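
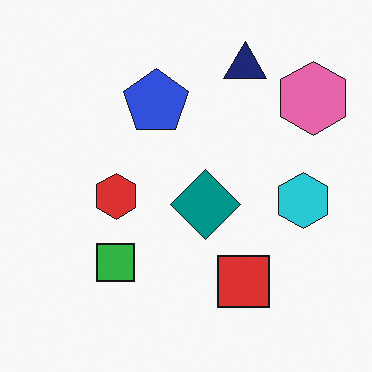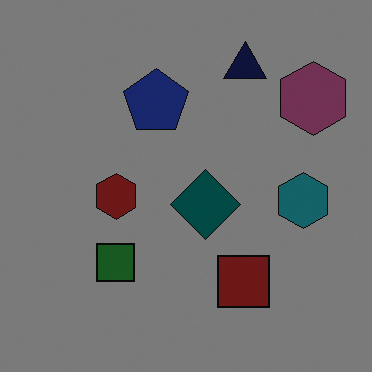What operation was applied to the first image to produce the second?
This is the original image darkened a lot.

Every pixel — background and shapes alike — is uniformly darkened.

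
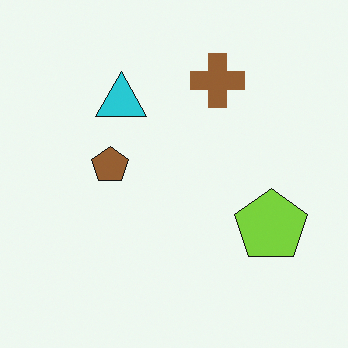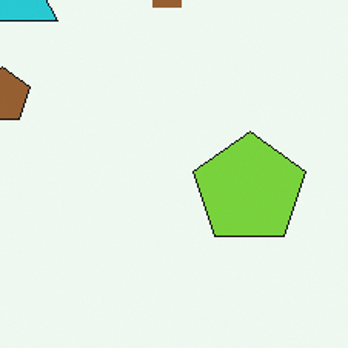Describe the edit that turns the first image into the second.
Cropped slightly and scaled back up.

The visible shapes are larger and the field of view is narrower; shapes near the original edges may be partly or wholly outside the frame — a crop-and-rescale.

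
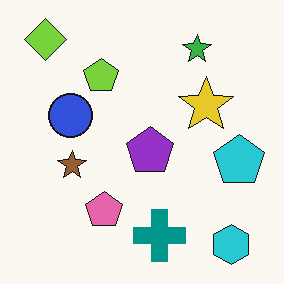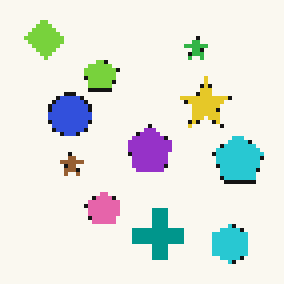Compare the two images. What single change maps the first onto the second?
Lightly pixelated (a mild mosaic effect).

Shapes are reduced to large square blocks; fine edges and outlines are lost — a downscale-then-upscale (mosaic) effect.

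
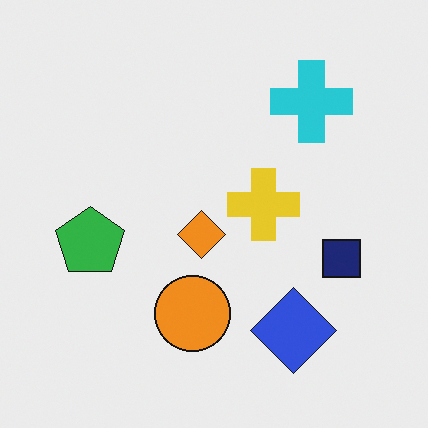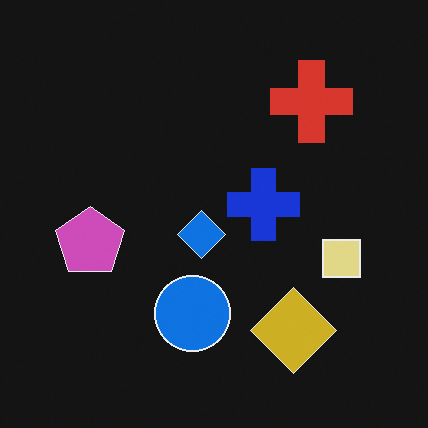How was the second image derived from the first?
The second image is the first color-inverted (negative).

The light background has become dark and every shape's color is its complement — a photographic negative.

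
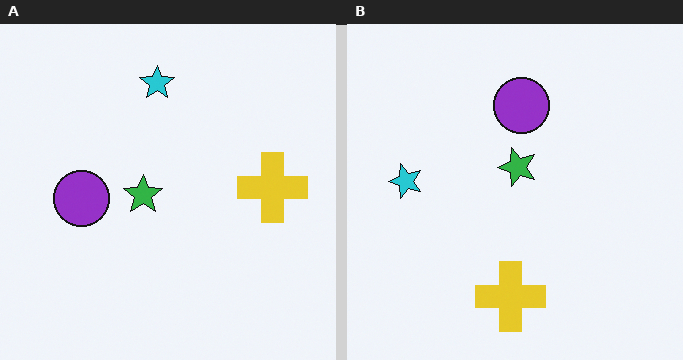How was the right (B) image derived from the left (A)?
Transposed (reflected across the top-left ↔ bottom-right diagonal).

Shapes have swapped their row and column positions — what was in the top-right is now in the bottom-left — a diagonal reflection.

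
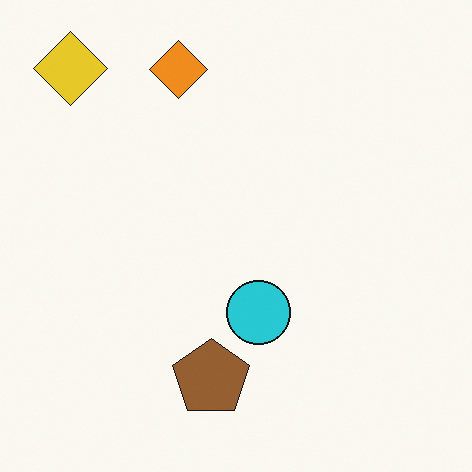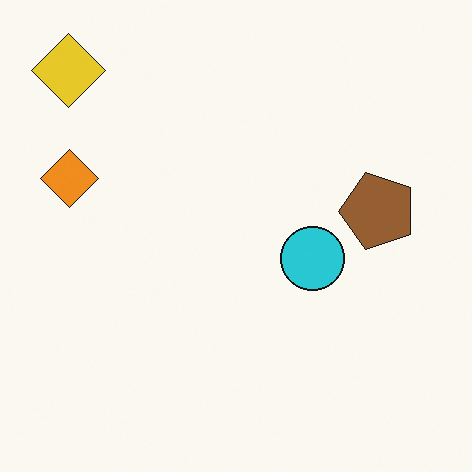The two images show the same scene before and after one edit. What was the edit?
The transformation is: transposed (reflected across the top-left ↔ bottom-right diagonal).

Shapes have swapped their row and column positions — what was in the top-right is now in the bottom-left — a diagonal reflection.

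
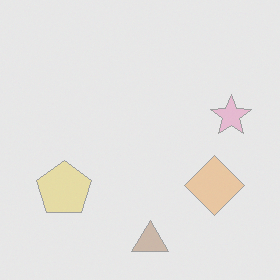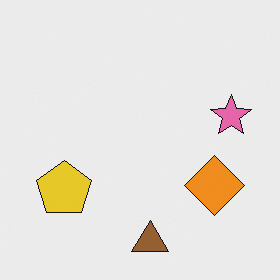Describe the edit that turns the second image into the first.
The first image is the second given much lower contrast.

Tones are pushed toward mid-grey across the whole image — a global contrast change.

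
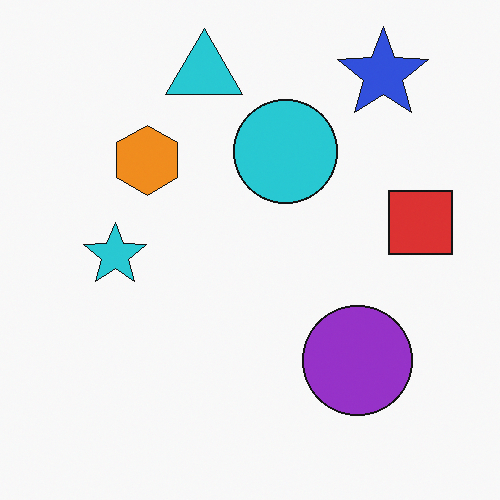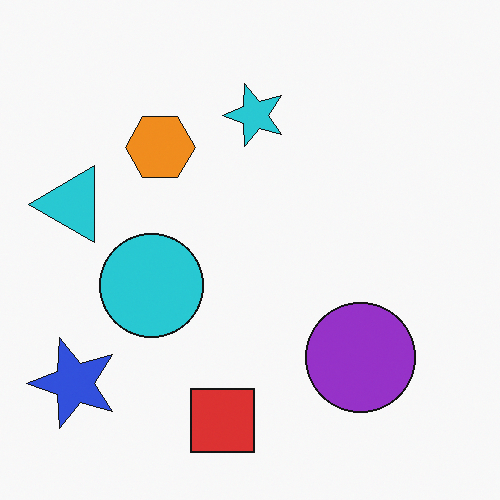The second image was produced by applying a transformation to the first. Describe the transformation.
The transformation is: transposed (reflected across the top-left ↔ bottom-right diagonal).

Shapes have swapped their row and column positions — what was in the top-right is now in the bottom-left — a diagonal reflection.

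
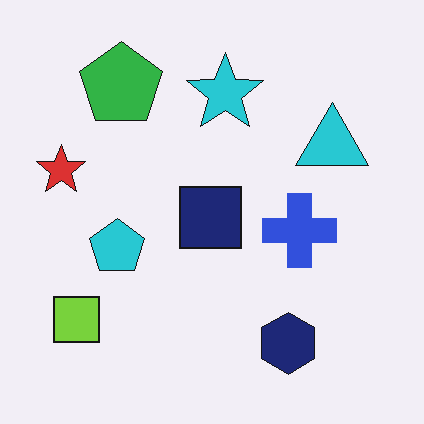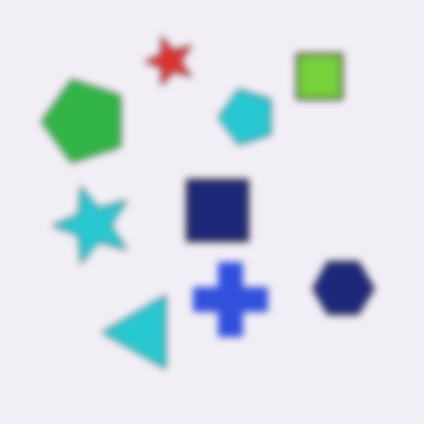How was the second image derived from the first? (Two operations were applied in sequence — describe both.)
The second image is the first moderately blurred, then transposed (reflected across the top-left ↔ bottom-right diagonal).

Shape edges and outlines are uniformly softened across the whole image. Shapes have swapped their row and column positions — what was in the top-right is now in the bottom-left — a diagonal reflection.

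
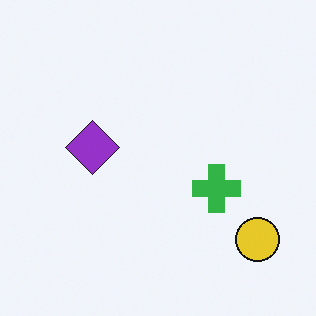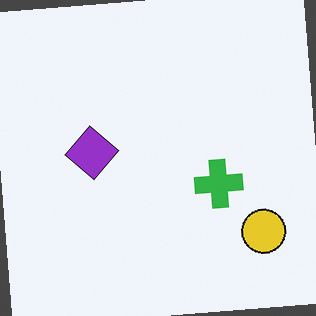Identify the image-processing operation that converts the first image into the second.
The second image is the first rotated counter-clockwise by a small amount.

Every shape is tilted by the same angle and the image corners show triangular fill wedges — a whole-image rotation by a non-right angle.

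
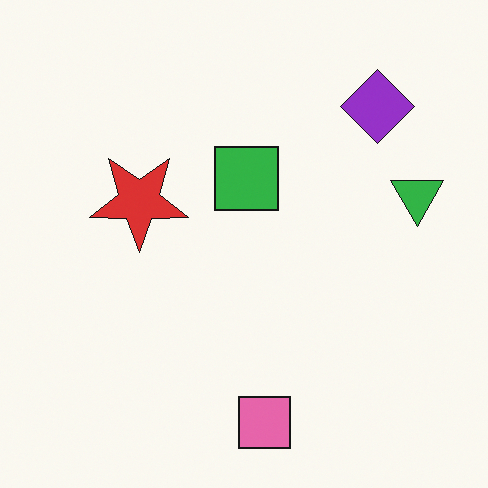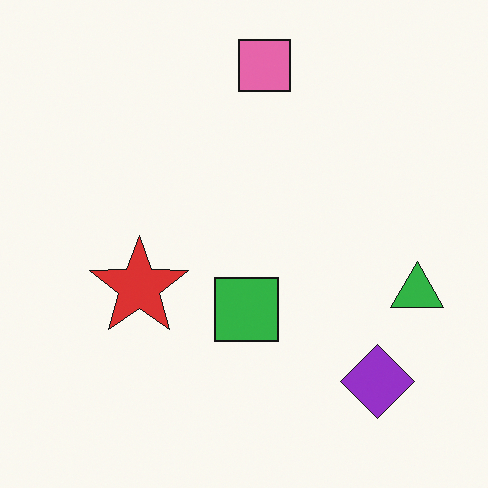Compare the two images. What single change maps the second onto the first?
The image was flipped vertically (top ↔ bottom).

The pink square is in the top of the second image and the bottom of the first — shapes on opposite sides of the horizontal midline have swapped in a mirror flip.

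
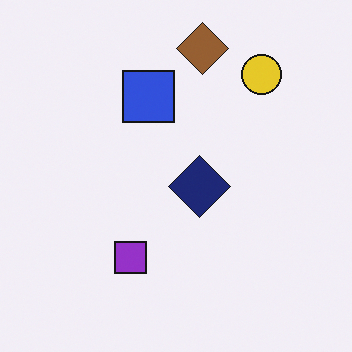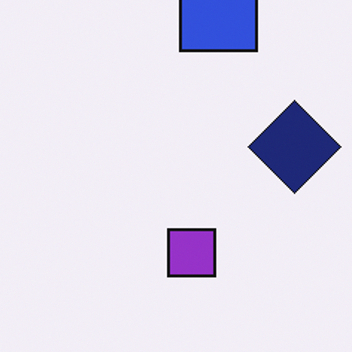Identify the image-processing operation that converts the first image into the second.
Cropped slightly and scaled back up.

The visible shapes are larger and the field of view is narrower; shapes near the original edges may be partly or wholly outside the frame — a crop-and-rescale.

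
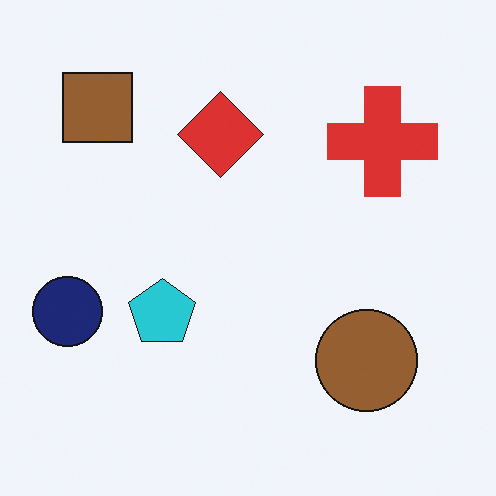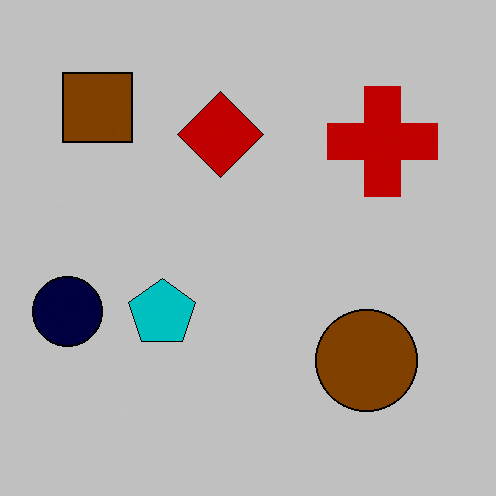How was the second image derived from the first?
Heavily posterized to just a handful of flat colors.

Each flat color has snapped to a coarser quantized level — most visibly, the near-white background has dropped to a flat grey.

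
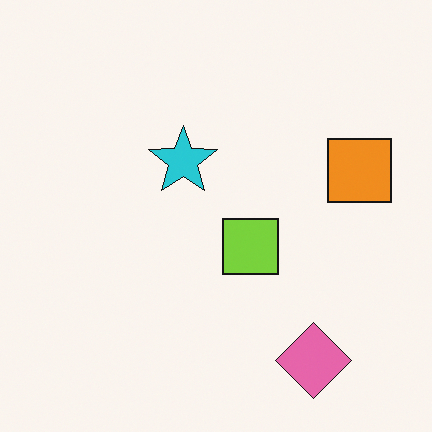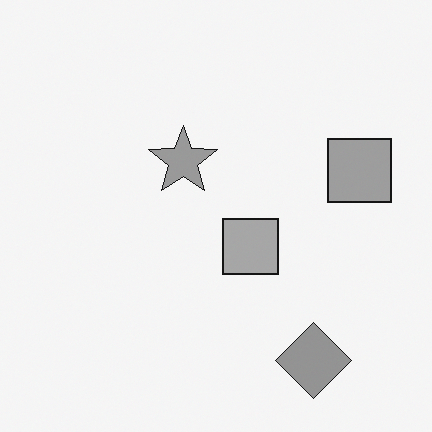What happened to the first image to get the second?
It was converted to grayscale.

All color is removed — every shape is now a shade of grey.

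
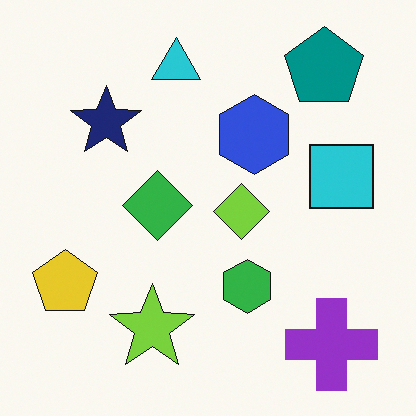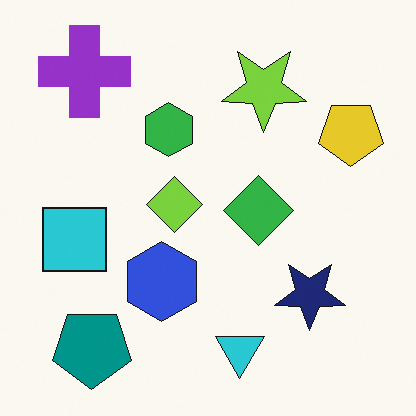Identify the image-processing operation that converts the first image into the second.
The transformation is: rotated 180°.

The purple cross sits in the bottom-right of the first image and the top-left of the second — consistent with a whole-image 180° rotation.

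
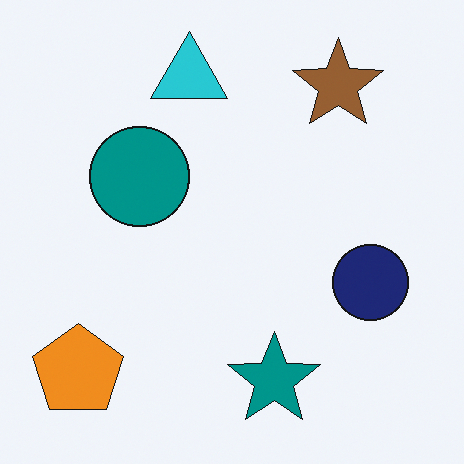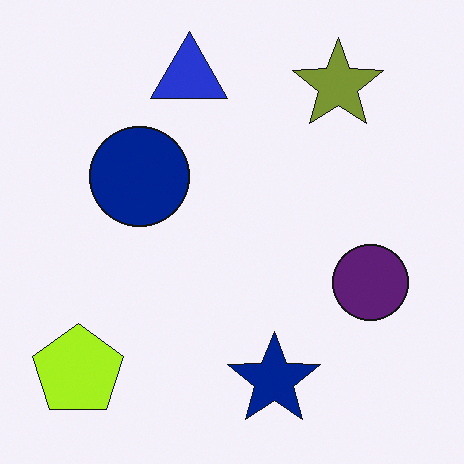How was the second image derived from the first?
The image was hue-shifted by a small amount.

Every shape's color has rotated by the same amount around the hue wheel — a uniform hue shift.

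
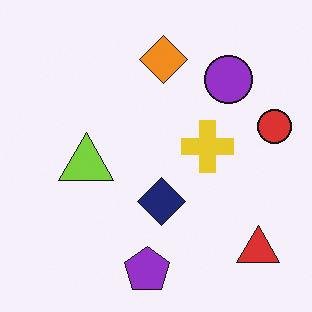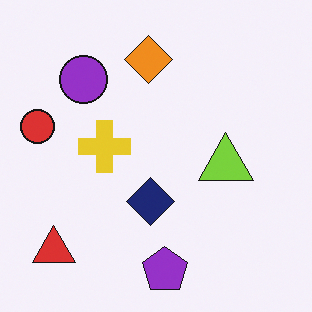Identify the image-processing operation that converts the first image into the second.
The second image is the first flipped horizontally (left ↔ right).

The red circle is in the right of the first image and the left of the second — shapes on opposite sides of the vertical midline have swapped in a mirror flip.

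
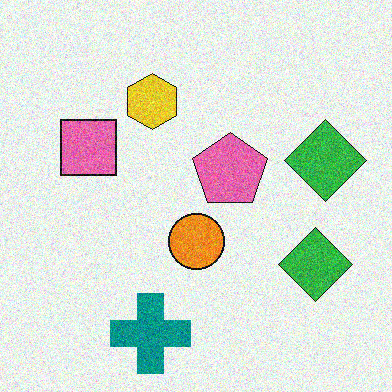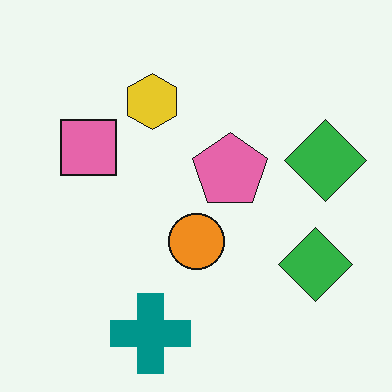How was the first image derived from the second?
It was degraded with visible gaussian noise.

Random speckle covers the whole image, including the flat background.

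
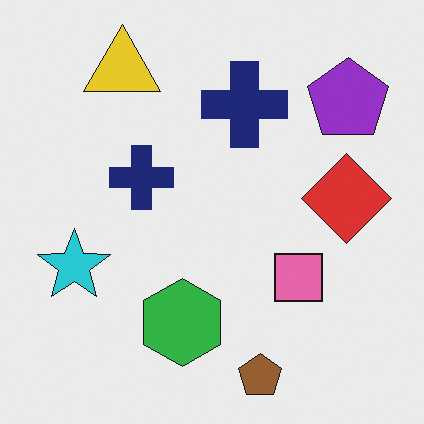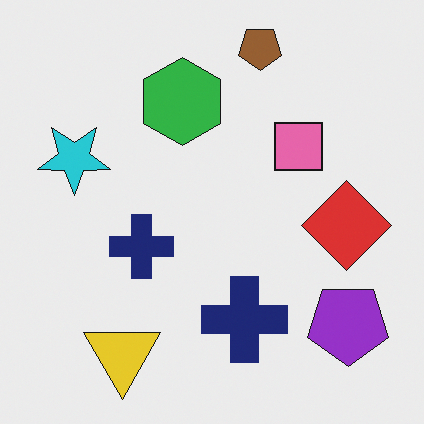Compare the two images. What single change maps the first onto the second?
The second image is the first flipped vertically (top ↔ bottom).

The brown pentagon is in the bottom of the first image and the top of the second — shapes on opposite sides of the horizontal midline have swapped in a mirror flip.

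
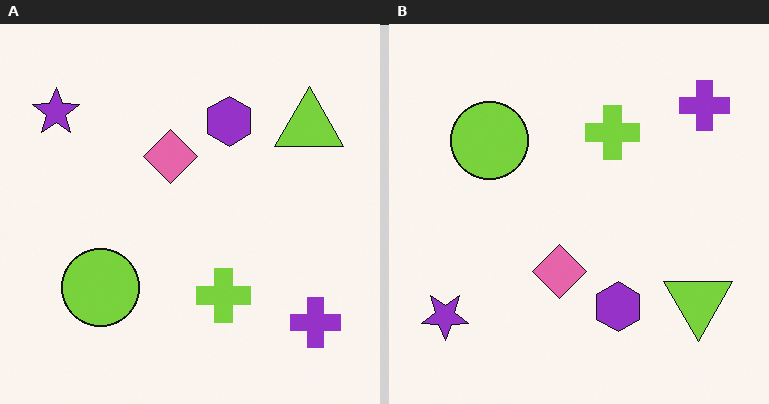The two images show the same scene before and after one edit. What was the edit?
The image was flipped vertically (top ↔ bottom).

The purple cross is in the bottom-right of the left (A) image and the top-right of the right (B) — shapes on opposite sides of the horizontal midline have swapped in a mirror flip.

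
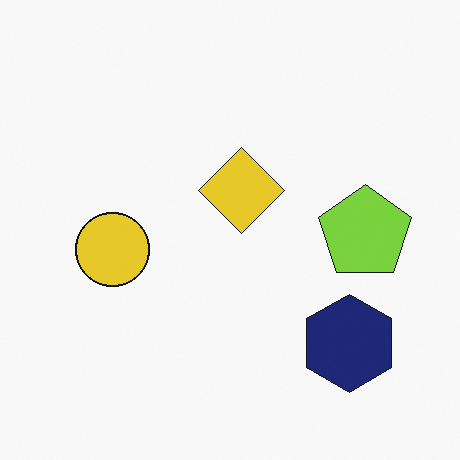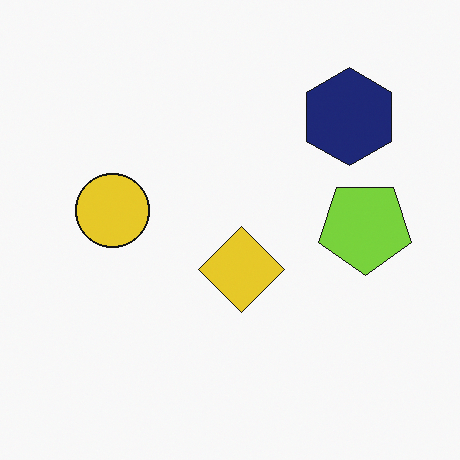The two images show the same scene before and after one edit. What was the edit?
This is the original image flipped vertically (top ↔ bottom).

The navy hexagon is in the bottom-right of the first image and the top-right of the second — shapes on opposite sides of the horizontal midline have swapped in a mirror flip.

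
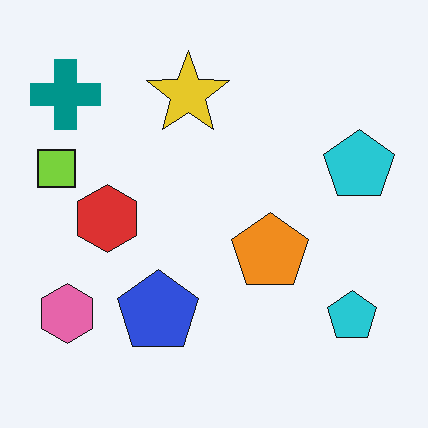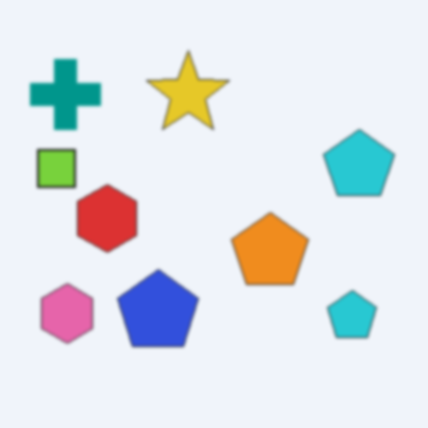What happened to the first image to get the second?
The image was lightly blurred.

Shape edges and outlines are uniformly softened across the whole image.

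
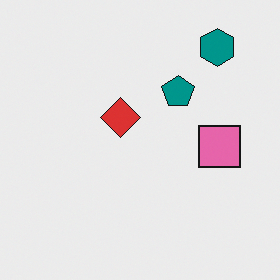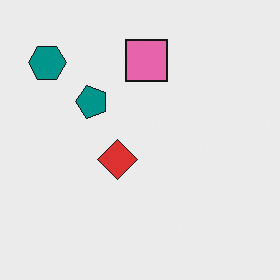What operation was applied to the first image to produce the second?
This is the original image rotated 90° counter-clockwise.

The teal hexagon sits in the top-right of the first image and the top-left of the second — consistent with a whole-image 90° counter-clockwise rotation.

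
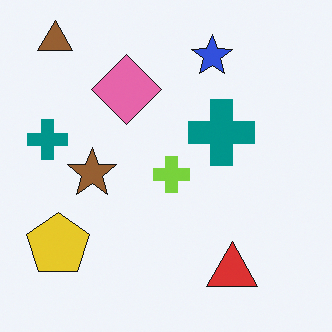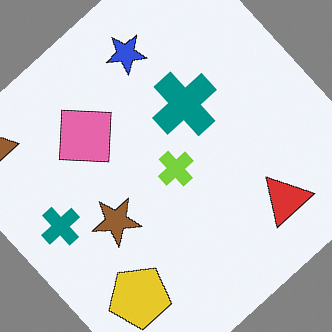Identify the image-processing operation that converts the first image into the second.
The image was rotated counter-clockwise by a large amount — several tens of degrees.

Every shape is tilted by the same angle and the image corners show triangular fill wedges — a whole-image rotation by a non-right angle.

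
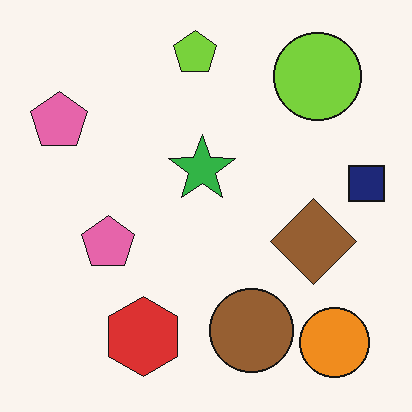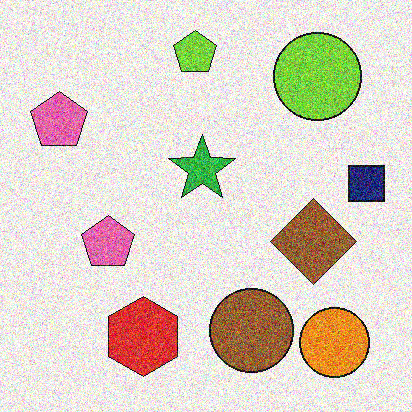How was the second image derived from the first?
The transformation is: degraded with a thick layer of grain.

Random speckle covers the whole image, including the flat background.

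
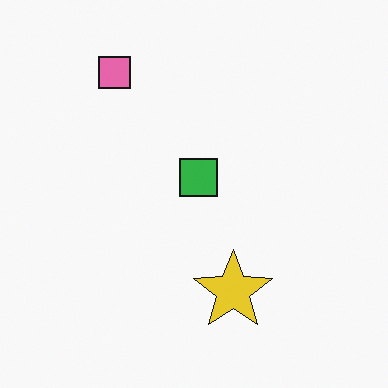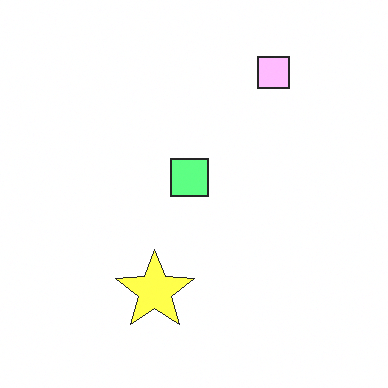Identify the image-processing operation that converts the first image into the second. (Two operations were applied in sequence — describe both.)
The image was flipped horizontally (left ↔ right), then noticeably brightened.

The pink square is in the top-left of the first image and the top-right of the second — shapes on opposite sides of the vertical midline have swapped in a mirror flip. Every pixel — background and shapes alike — is uniformly brightened.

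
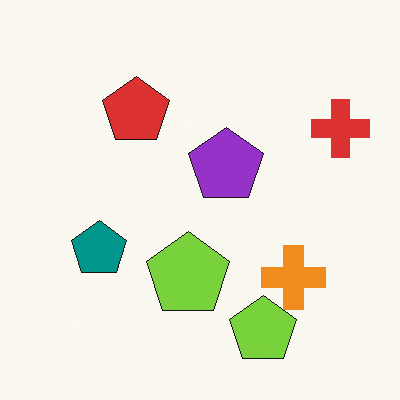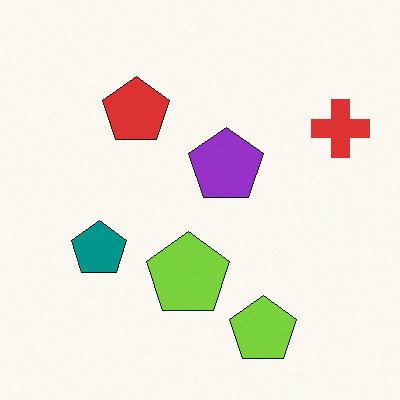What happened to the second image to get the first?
This is the original image overlaid with an additional orange cross.

An orange cross appears in the first image that is absent from the second.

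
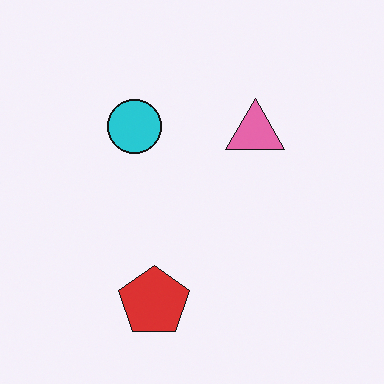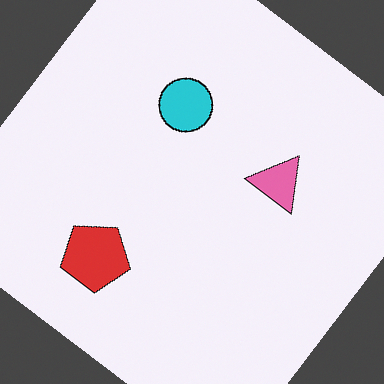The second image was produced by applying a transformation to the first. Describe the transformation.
The image was rotated clockwise by a large amount — several tens of degrees.

Every shape is tilted by the same angle and the image corners show triangular fill wedges — a whole-image rotation by a non-right angle.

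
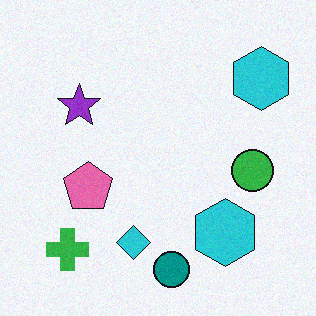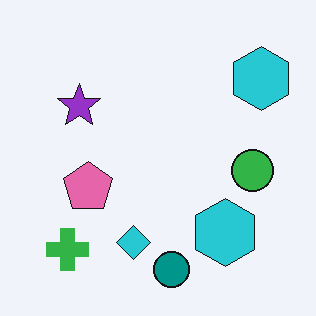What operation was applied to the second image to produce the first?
The first image is the second degraded with a light layer of grain.

Random speckle covers the whole image, including the flat background.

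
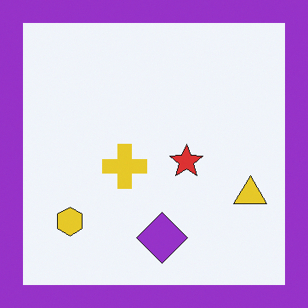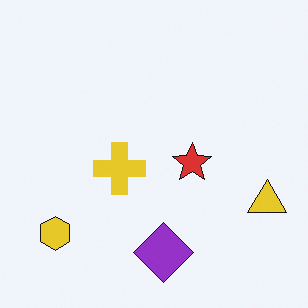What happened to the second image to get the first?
It was framed with a purple border.

A solid purple frame runs around the edge of the first image, with the content slightly shrunk inside it.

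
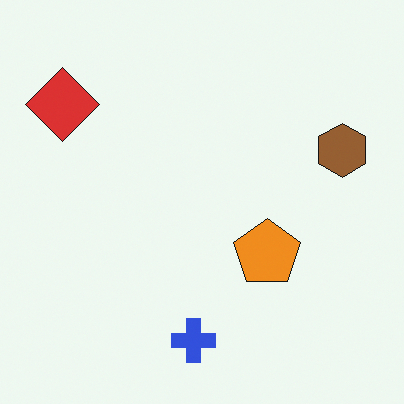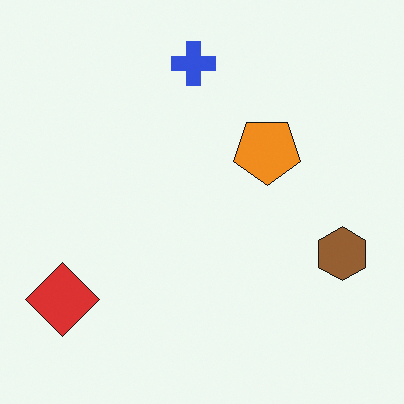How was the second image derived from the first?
The image was flipped vertically (top ↔ bottom).

The blue cross is in the bottom of the first image and the top of the second — shapes on opposite sides of the horizontal midline have swapped in a mirror flip.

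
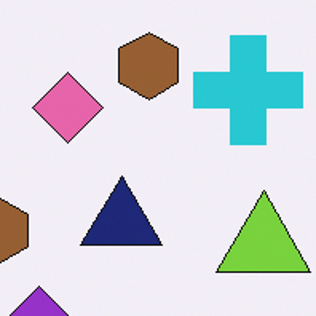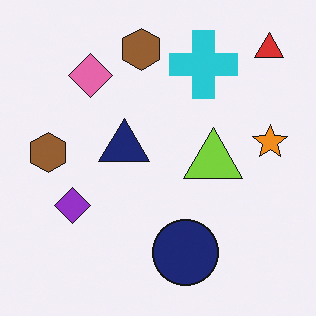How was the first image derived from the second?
The image was cropped to a modestly smaller region and rescaled.

The visible shapes are larger and the field of view is narrower; shapes near the original edges may be partly or wholly outside the frame — a crop-and-rescale.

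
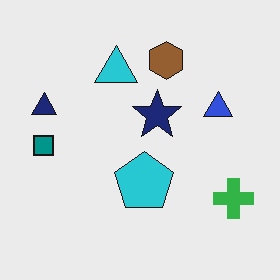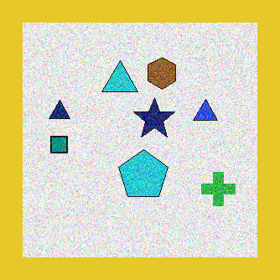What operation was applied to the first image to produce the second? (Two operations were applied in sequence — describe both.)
It was degraded with a thick layer of grain, then framed with a yellow border.

Random speckle covers the whole image, including the flat background. A solid yellow frame runs around the edge of the second image, with the content slightly shrunk inside it.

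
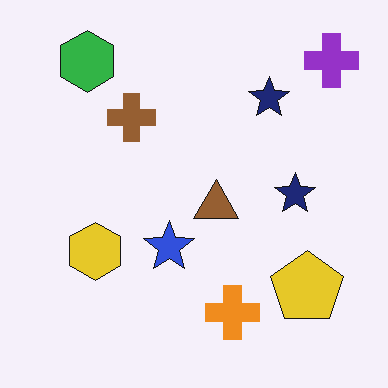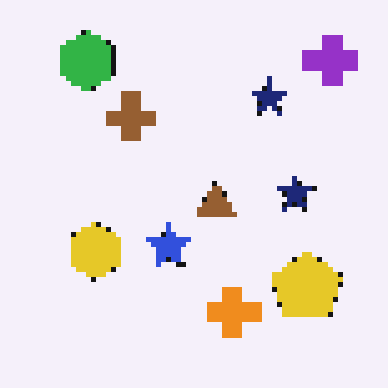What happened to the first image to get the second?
Mildly pixelated.

Shapes are reduced to large square blocks; fine edges and outlines are lost — a downscale-then-upscale (mosaic) effect.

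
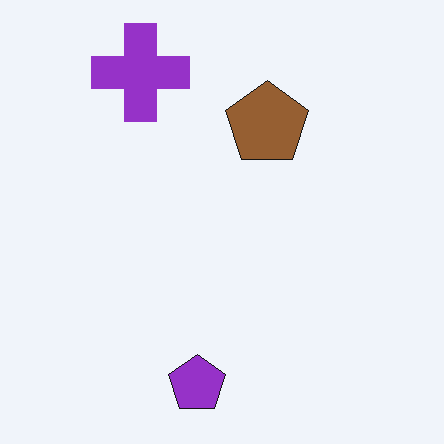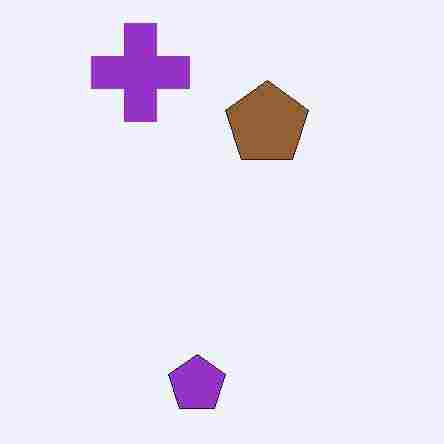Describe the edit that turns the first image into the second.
The transformation is: heavily JPEG-compressed with obvious blocking artifacts.

Blocky 8×8 compression artifacts appear around shape edges and the flat background shows ringing — characteristic JPEG degradation.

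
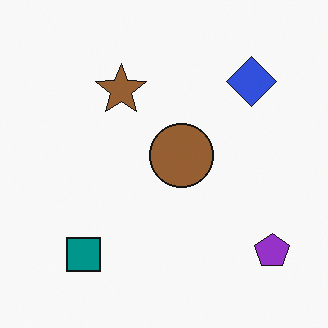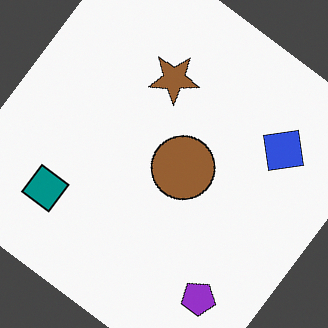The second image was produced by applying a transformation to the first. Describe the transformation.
Rotated clockwise by a large amount — several tens of degrees.

Every shape is tilted by the same angle and the image corners show triangular fill wedges — a whole-image rotation by a non-right angle.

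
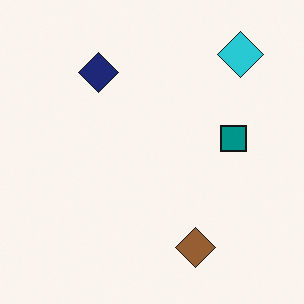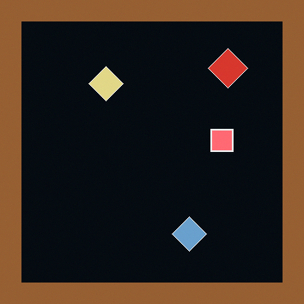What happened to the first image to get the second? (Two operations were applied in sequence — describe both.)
It was color-inverted (negative), then framed with a brown border.

The light background has become dark and every shape's color is its complement — a photographic negative. A solid brown frame runs around the edge of the second image, with the content slightly shrunk inside it.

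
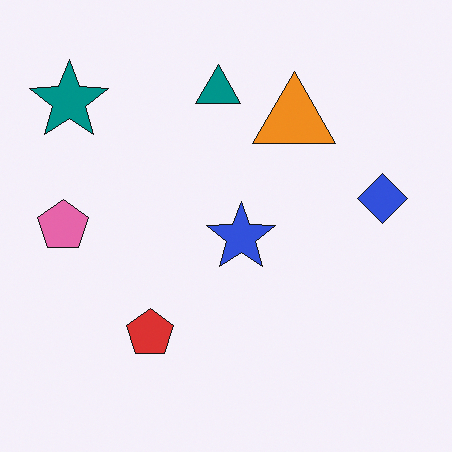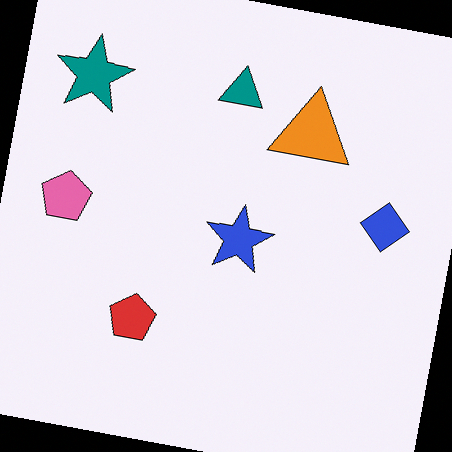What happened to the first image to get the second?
The image was rotated clockwise by a small amount.

Every shape is tilted by the same angle and the image corners show triangular fill wedges — a whole-image rotation by a non-right angle.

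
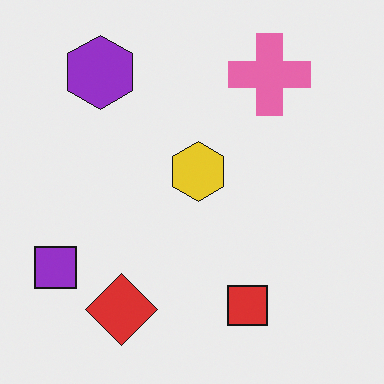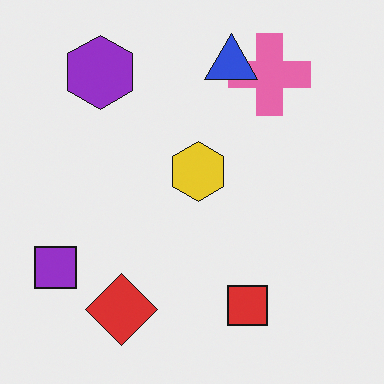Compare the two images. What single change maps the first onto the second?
The image was overlaid with an additional blue triangle.

A blue triangle appears in the second image that is absent from the first.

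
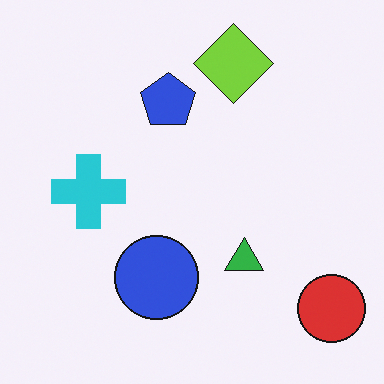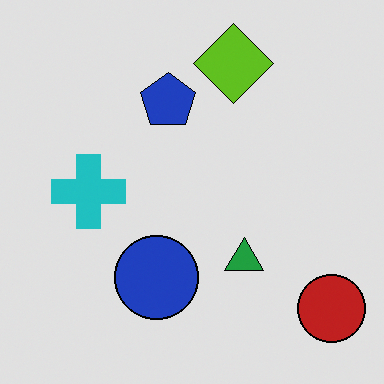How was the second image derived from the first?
Moderately posterized.

Each flat color has snapped to a coarser quantized level — most visibly, the near-white background has dropped to a flat grey.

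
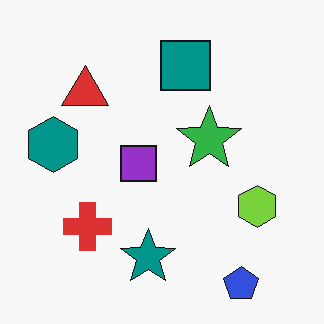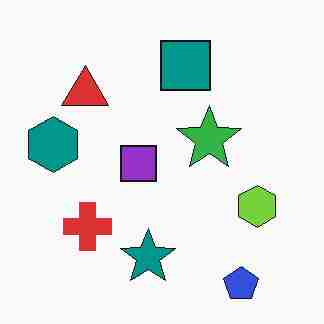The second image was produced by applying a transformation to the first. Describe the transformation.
The image was heavily JPEG-compressed with obvious blocking artifacts.

Blocky 8×8 compression artifacts appear around shape edges and the flat background shows ringing — characteristic JPEG degradation.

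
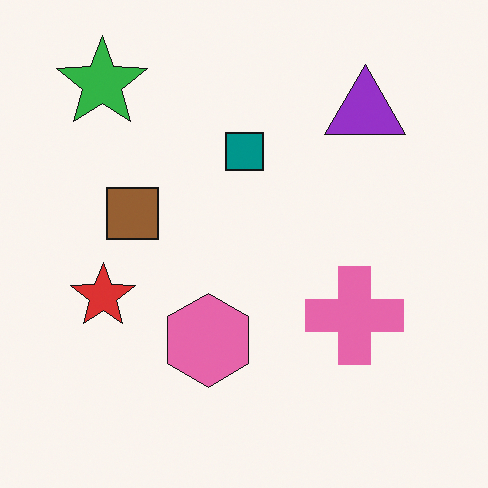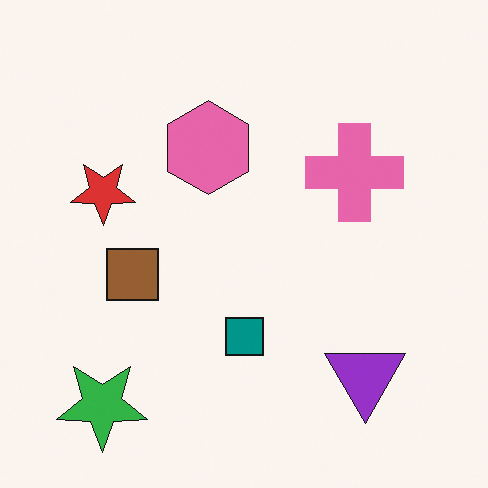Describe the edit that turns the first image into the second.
The image was flipped vertically (top ↔ bottom).

The green star is in the top-left of the first image and the bottom-left of the second — shapes on opposite sides of the horizontal midline have swapped in a mirror flip.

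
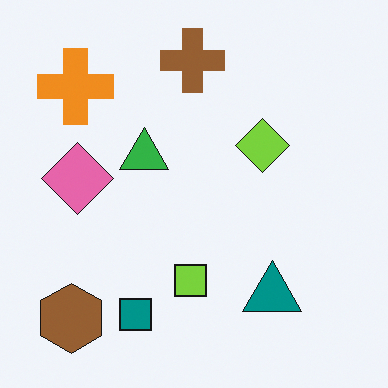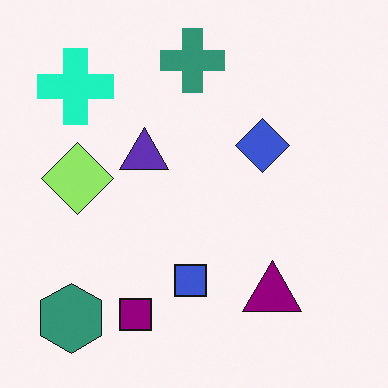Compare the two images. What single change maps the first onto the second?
Hue-shifted by a moderate amount.

Every shape's color has rotated by the same amount around the hue wheel — a uniform hue shift.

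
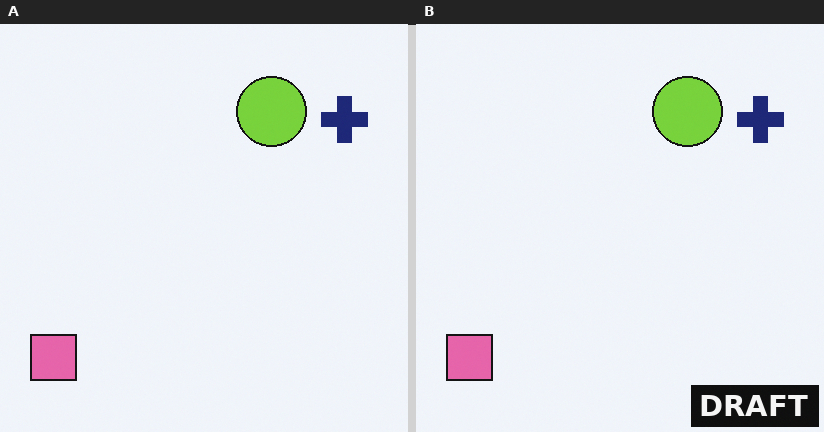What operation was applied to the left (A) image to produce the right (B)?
Watermarked with the text "DRAFT" in the lower-right corner.

A dark label reading "DRAFT" appears in the lower-right corner.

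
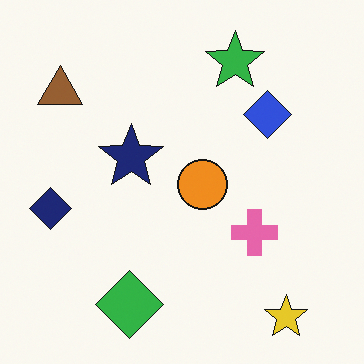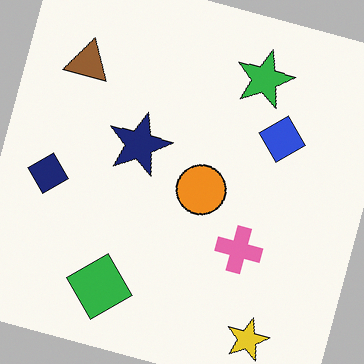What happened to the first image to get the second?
Rotated clockwise by a clearly visible amount.

Every shape is tilted by the same angle and the image corners show triangular fill wedges — a whole-image rotation by a non-right angle.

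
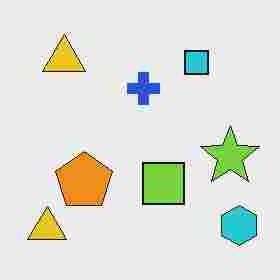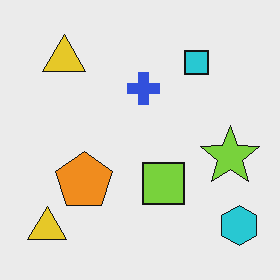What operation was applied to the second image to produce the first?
The first image is the second heavily JPEG-compressed with obvious blocking artifacts.

Blocky 8×8 compression artifacts appear around shape edges and the flat background shows ringing — characteristic JPEG degradation.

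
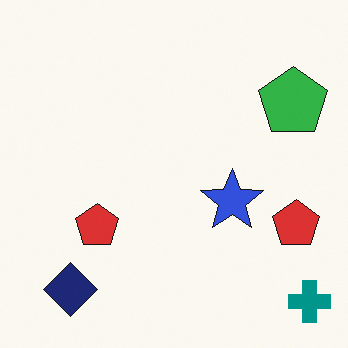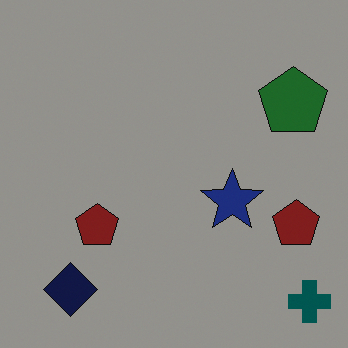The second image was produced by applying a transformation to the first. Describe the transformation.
The image was substantially darkened.

Every pixel — background and shapes alike — is uniformly darkened.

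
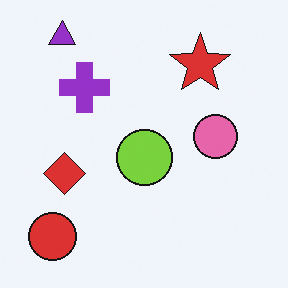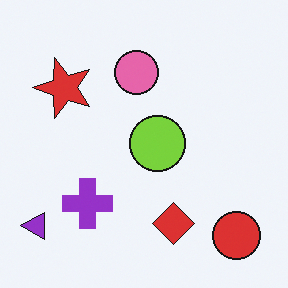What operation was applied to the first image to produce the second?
The transformation is: rotated 90° counter-clockwise.

The purple triangle sits in the top-left of the first image and the bottom-left of the second — consistent with a whole-image 90° counter-clockwise rotation.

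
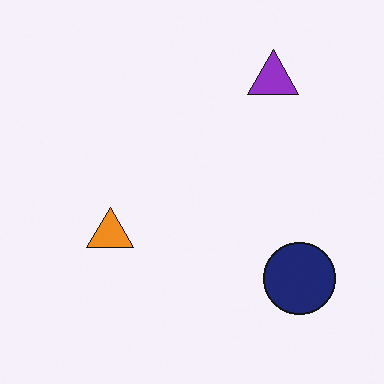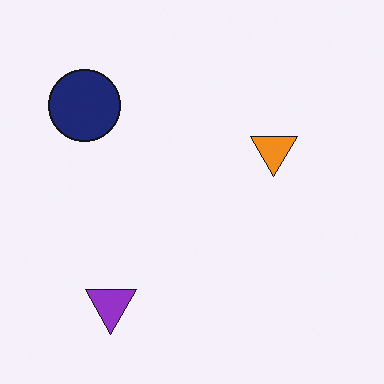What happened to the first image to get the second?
The second image is the first rotated 180°.

The purple triangle sits in the top-right of the first image and the bottom-left of the second — consistent with a whole-image 180° rotation.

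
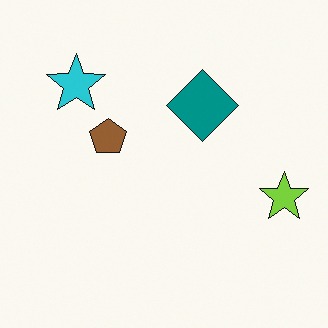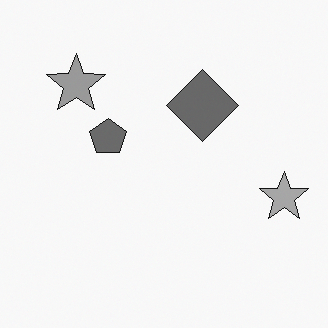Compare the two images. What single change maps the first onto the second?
It was converted to grayscale.

All color is removed — every shape is now a shade of grey.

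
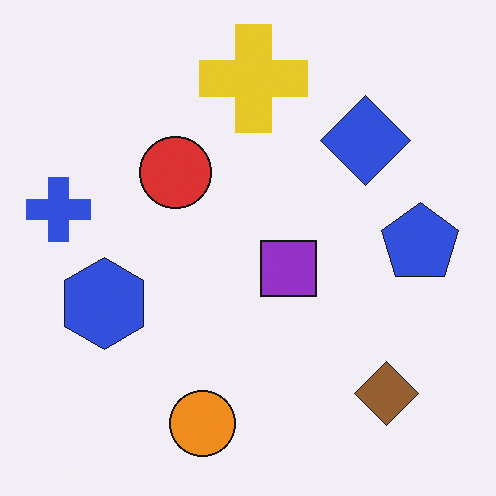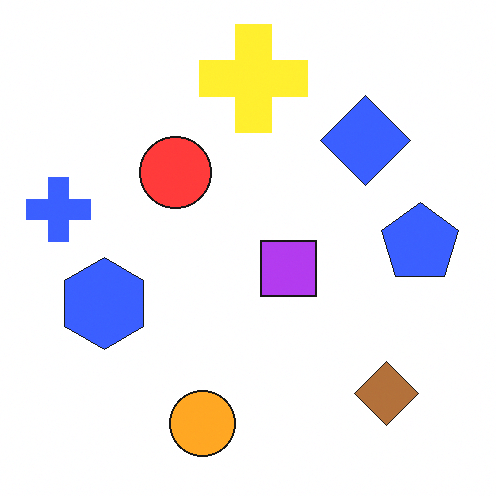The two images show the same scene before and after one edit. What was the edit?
The image was brightened a little.

Every pixel — background and shapes alike — is uniformly brightened.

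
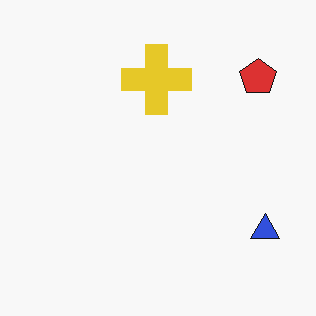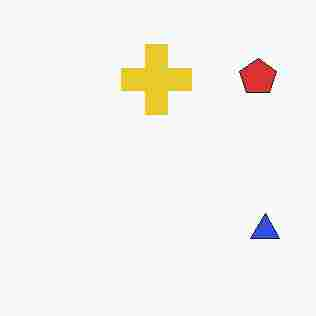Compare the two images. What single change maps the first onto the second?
The transformation is: heavily JPEG-compressed with obvious blocking artifacts.

Blocky 8×8 compression artifacts appear around shape edges and the flat background shows ringing — characteristic JPEG degradation.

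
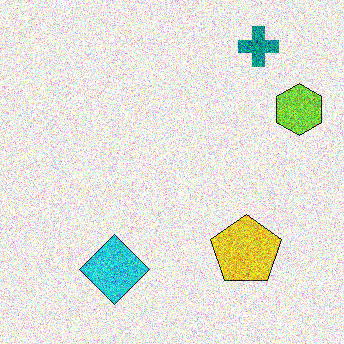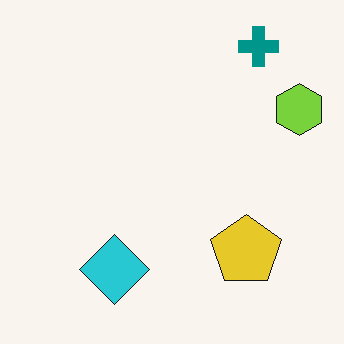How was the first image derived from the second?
The first image is the second degraded with heavy additive noise.

Random speckle covers the whole image, including the flat background.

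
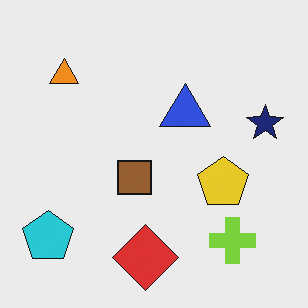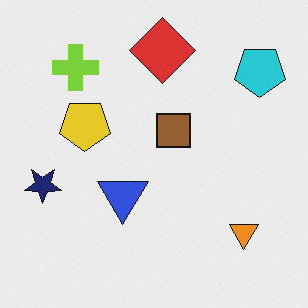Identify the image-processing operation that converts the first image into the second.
It was rotated 180°.

The cyan pentagon sits in the bottom-left of the first image and the top-right of the second — consistent with a whole-image 180° rotation.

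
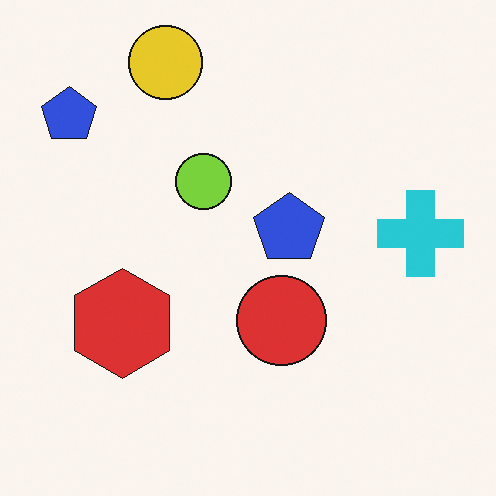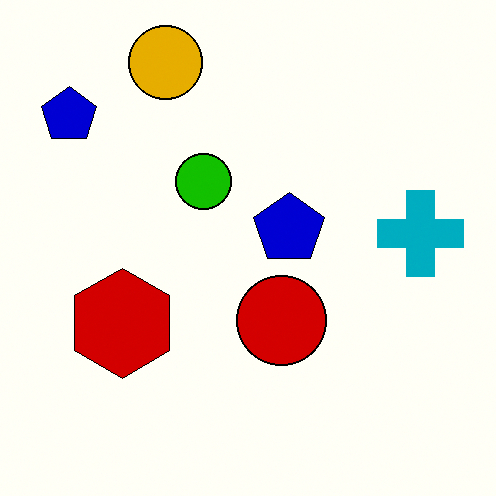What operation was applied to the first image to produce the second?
It was boosted in contrast.

Tones are pushed away from mid-grey across the whole image — a global contrast change.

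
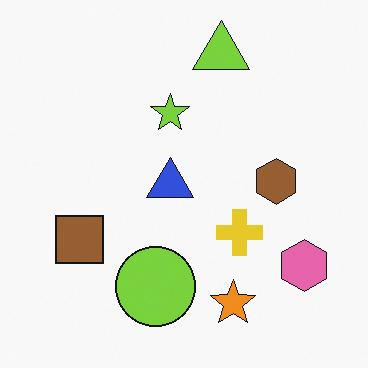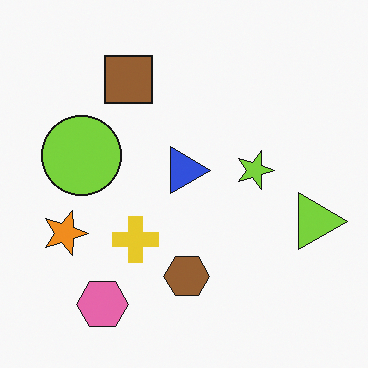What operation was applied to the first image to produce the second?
This is the original image rotated 90° clockwise.

The pink hexagon sits in the bottom-right of the first image and the bottom-left of the second — consistent with a whole-image 90° clockwise rotation.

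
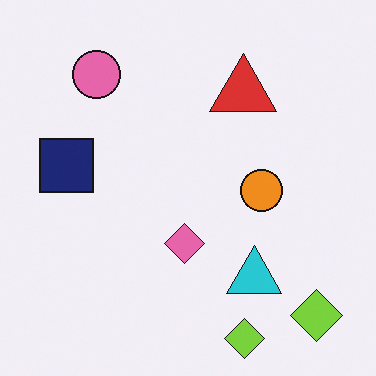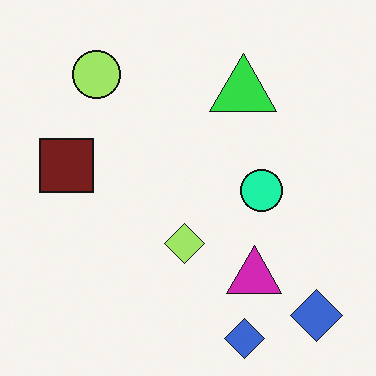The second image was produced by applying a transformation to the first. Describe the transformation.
The image was hue-shifted noticeably.

Every shape's color has rotated by the same amount around the hue wheel — a uniform hue shift.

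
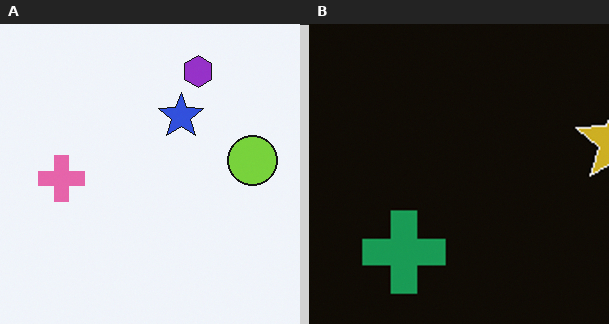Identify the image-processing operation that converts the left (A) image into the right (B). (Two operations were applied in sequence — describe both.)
The right (B) image is the left (A) cropped tightly and scaled back up, then color-inverted (negative).

The visible shapes are larger and the field of view is narrower; shapes near the original edges may be partly or wholly outside the frame — a crop-and-rescale. The light background has become dark and every shape's color is its complement — a photographic negative.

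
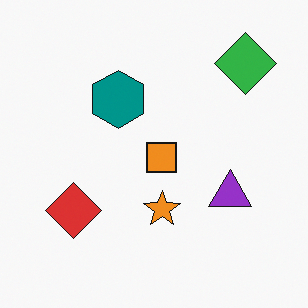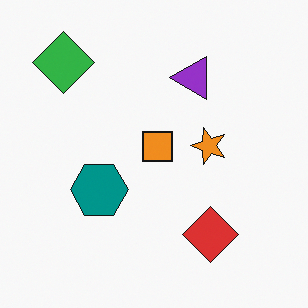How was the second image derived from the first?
The transformation is: rotated 90° counter-clockwise.

The green diamond sits in the top-right of the first image and the top-left of the second — consistent with a whole-image 90° counter-clockwise rotation.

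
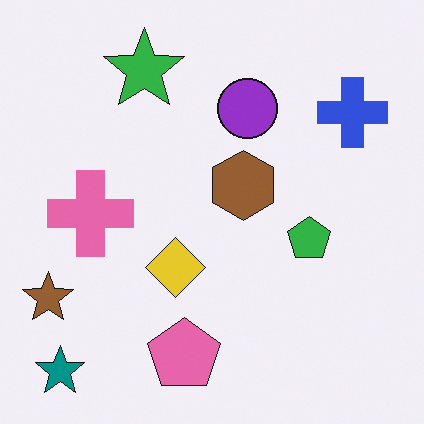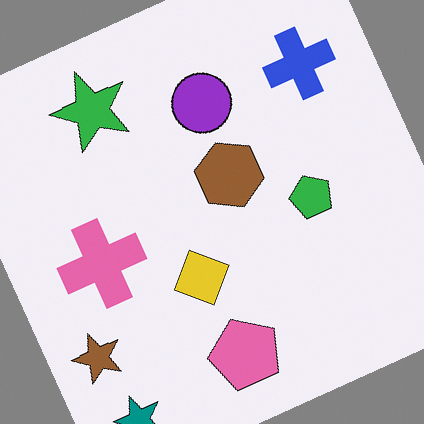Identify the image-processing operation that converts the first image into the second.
Rotated counter-clockwise by a moderate amount.

Every shape is tilted by the same angle and the image corners show triangular fill wedges — a whole-image rotation by a non-right angle.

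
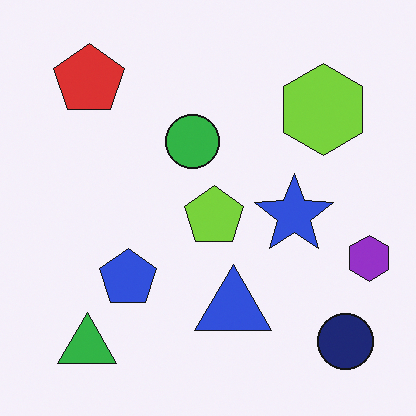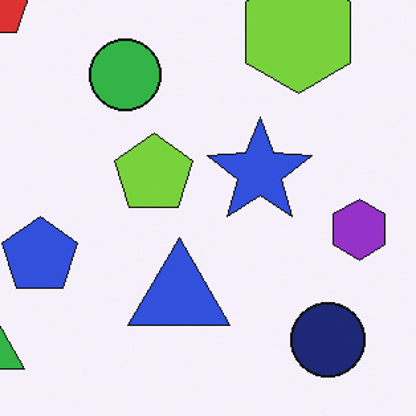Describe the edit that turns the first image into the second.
The image was cropped slightly and scaled back up.

The visible shapes are larger and the field of view is narrower; shapes near the original edges may be partly or wholly outside the frame — a crop-and-rescale.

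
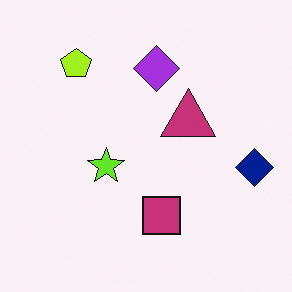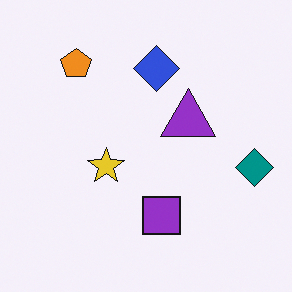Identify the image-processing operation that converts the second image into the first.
Hue-shifted by a small amount.

Every shape's color has rotated by the same amount around the hue wheel — a uniform hue shift.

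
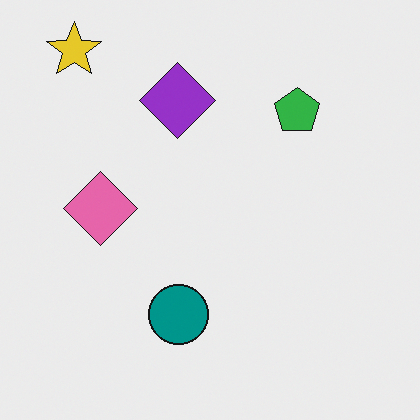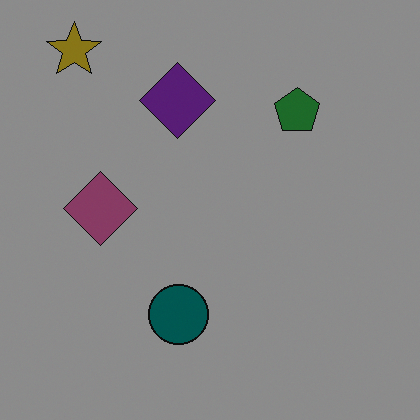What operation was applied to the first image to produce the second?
This is the original image substantially darkened.

Every pixel — background and shapes alike — is uniformly darkened.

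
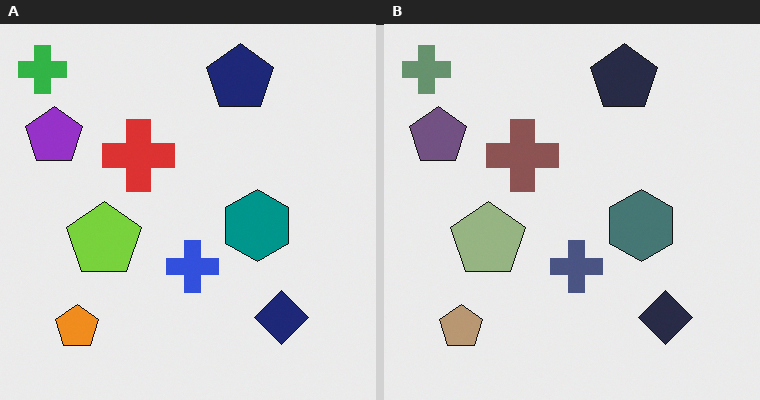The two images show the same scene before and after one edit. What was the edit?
This is the original image made much more muted (saturation change).

All colors are more muted and greyish — a global saturation change.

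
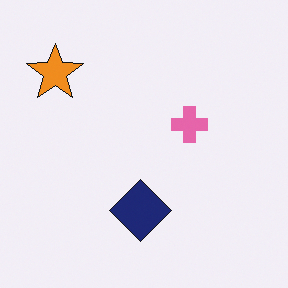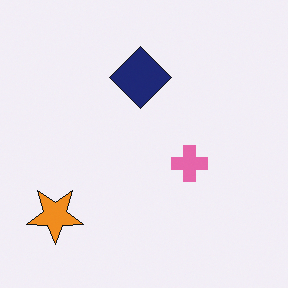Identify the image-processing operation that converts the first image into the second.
The transformation is: flipped vertically (top ↔ bottom).

The orange star is in the top-left of the first image and the bottom-left of the second — shapes on opposite sides of the horizontal midline have swapped in a mirror flip.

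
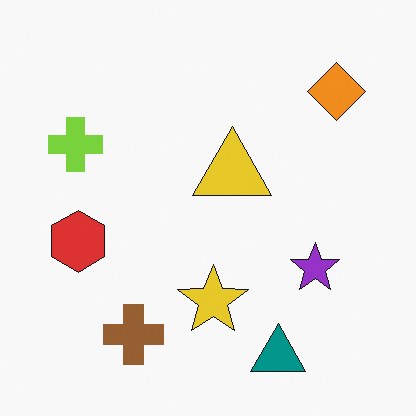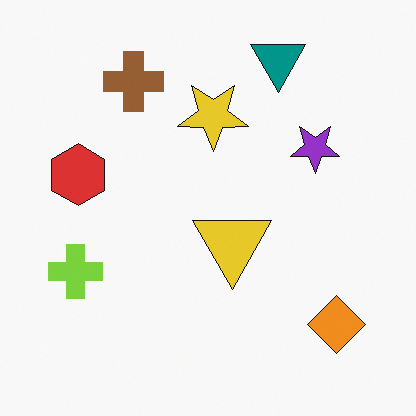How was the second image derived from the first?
The transformation is: flipped vertically (top ↔ bottom).

The teal triangle is in the bottom-right of the first image and the top-right of the second — shapes on opposite sides of the horizontal midline have swapped in a mirror flip.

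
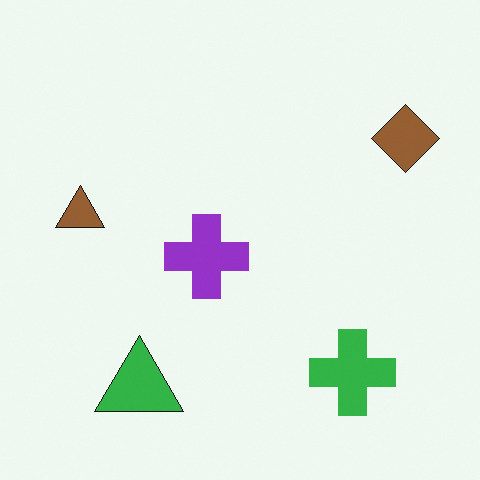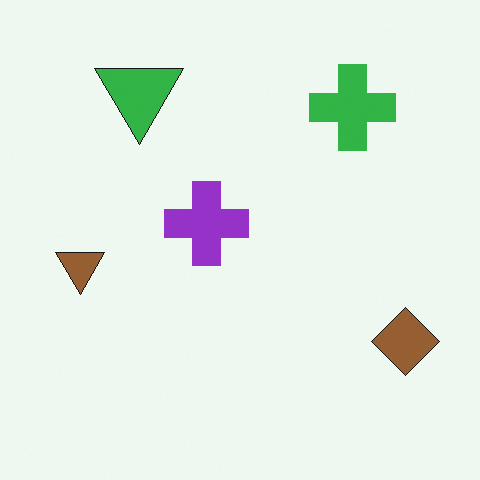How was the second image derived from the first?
The transformation is: flipped vertically (top ↔ bottom).

The green triangle is in the bottom-left of the first image and the top-left of the second — shapes on opposite sides of the horizontal midline have swapped in a mirror flip.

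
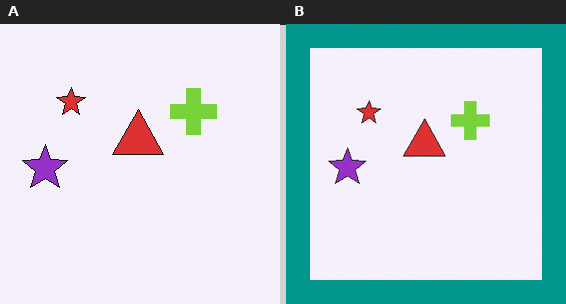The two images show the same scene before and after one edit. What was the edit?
Framed with a teal border.

A solid teal frame runs around the edge of the right (B) image, with the content slightly shrunk inside it.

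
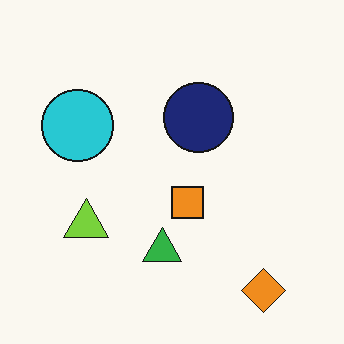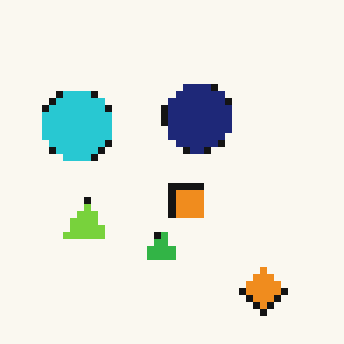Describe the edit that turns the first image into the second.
It was moderately pixelated.

Shapes are reduced to large square blocks; fine edges and outlines are lost — a downscale-then-upscale (mosaic) effect.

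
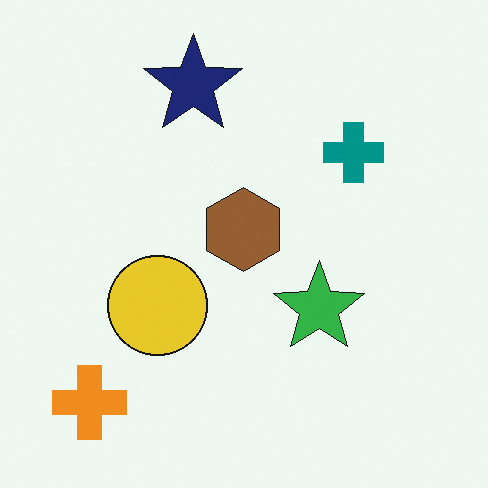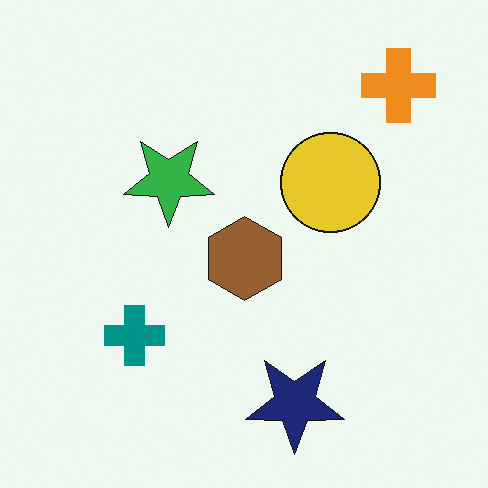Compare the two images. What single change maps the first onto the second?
It was rotated 180°.

The orange cross sits in the bottom-left of the first image and the top-right of the second — consistent with a whole-image 180° rotation.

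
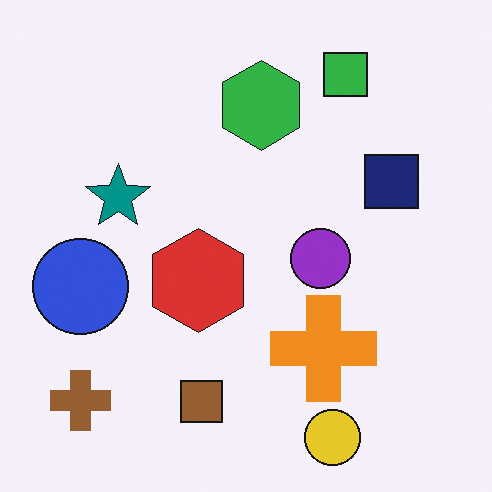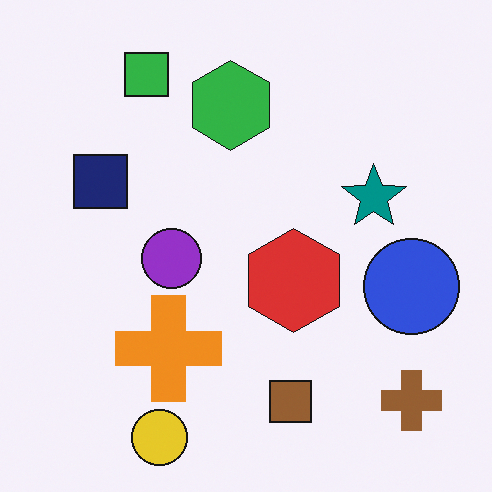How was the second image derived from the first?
The second image is the first flipped horizontally (left ↔ right).

The brown cross is in the bottom-left of the first image and the bottom-right of the second — shapes on opposite sides of the vertical midline have swapped in a mirror flip.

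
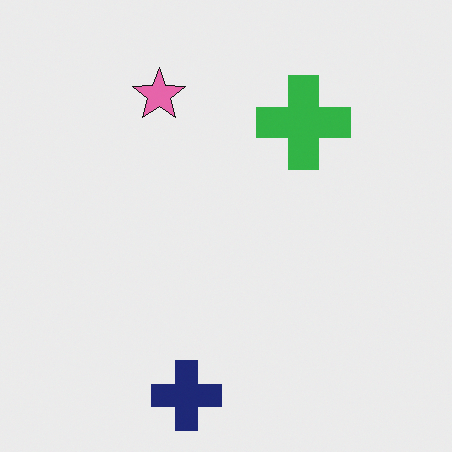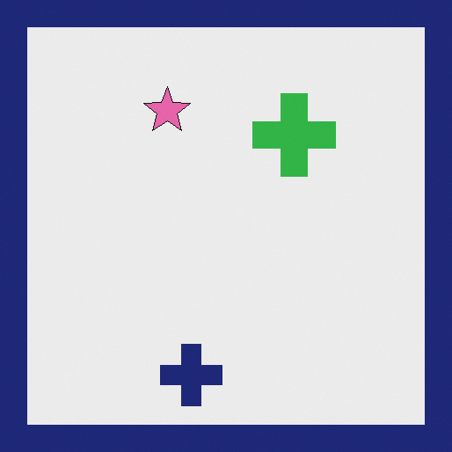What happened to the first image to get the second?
This is the original image framed with a navy border.

A solid navy frame runs around the edge of the second image, with the content slightly shrunk inside it.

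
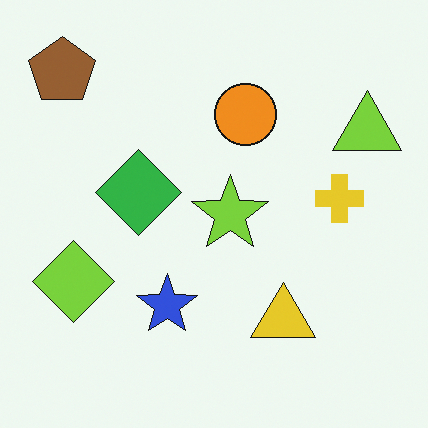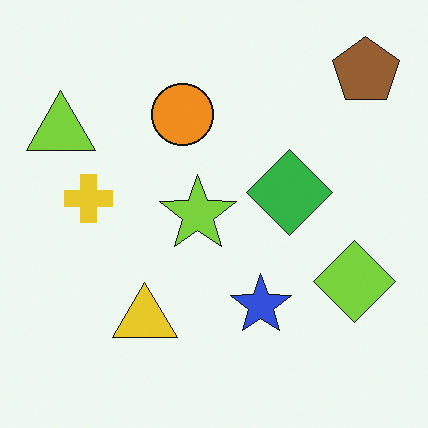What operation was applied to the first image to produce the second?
This is the original image flipped horizontally (left ↔ right).

The lime triangle is in the top-right of the first image and the top-left of the second — shapes on opposite sides of the vertical midline have swapped in a mirror flip.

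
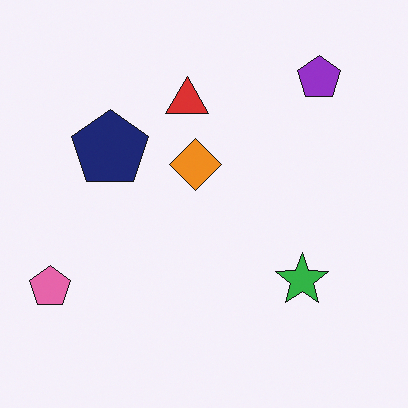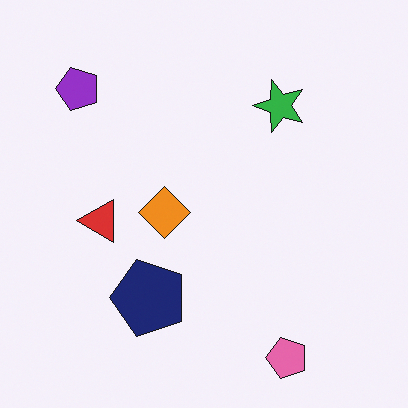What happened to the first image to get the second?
Rotated 90° counter-clockwise.

The pink pentagon sits in the bottom-left of the first image and the bottom-right of the second — consistent with a whole-image 90° counter-clockwise rotation.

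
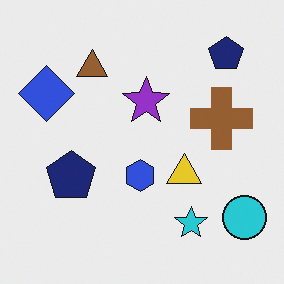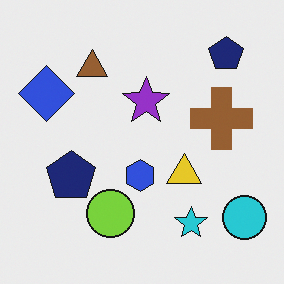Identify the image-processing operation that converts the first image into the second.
The image was overlaid with an additional lime circle.

A lime circle appears in the second image that is absent from the first.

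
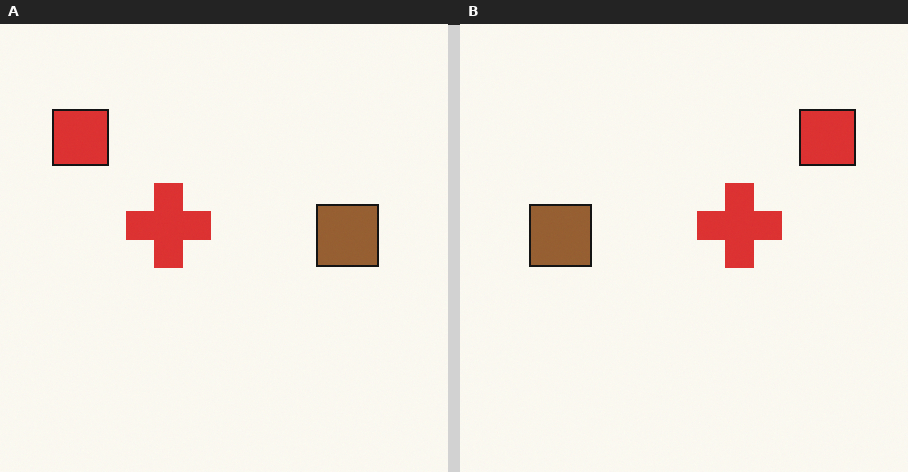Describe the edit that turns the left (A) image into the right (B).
It was flipped horizontally (left ↔ right).

The red square is in the top-left of the left (A) image and the top-right of the right (B) — shapes on opposite sides of the vertical midline have swapped in a mirror flip.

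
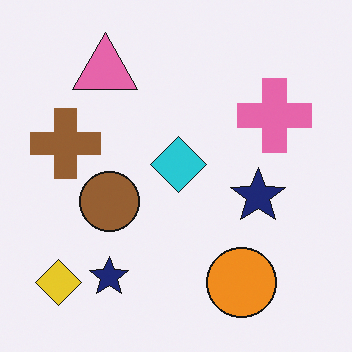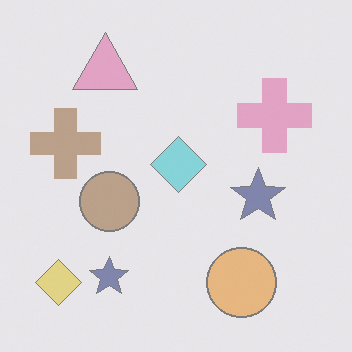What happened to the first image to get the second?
It was washed out (contrast reduced).

Tones are pushed toward mid-grey across the whole image — a global contrast change.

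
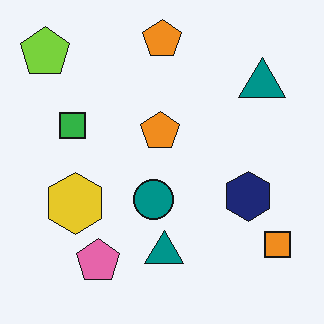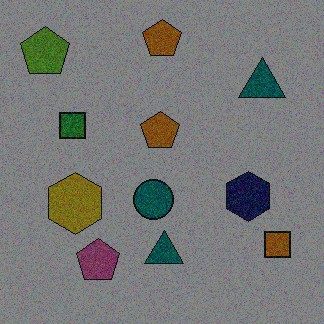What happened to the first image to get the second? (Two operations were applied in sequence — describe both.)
The second image is the first degraded with heavy additive noise, then darkened a lot.

Random speckle covers the whole image, including the flat background. Every pixel — background and shapes alike — is uniformly darkened.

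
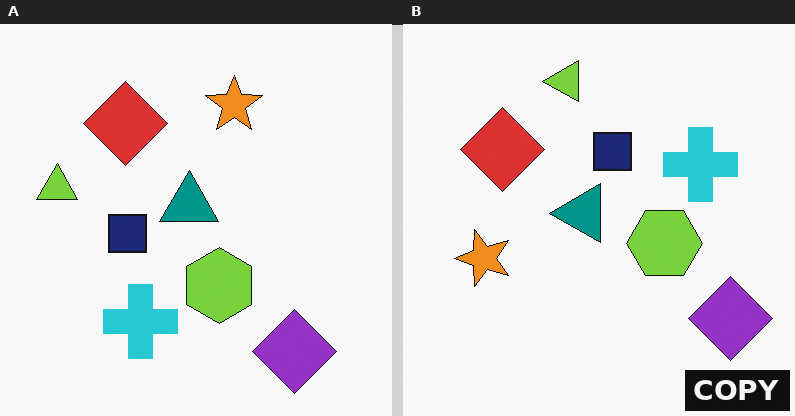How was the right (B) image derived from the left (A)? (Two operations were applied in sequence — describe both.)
The right (B) image is the left (A) transposed (reflected across the top-left ↔ bottom-right diagonal), then watermarked with the text "COPY" in the lower-right corner.

Shapes have swapped their row and column positions — what was in the top-right is now in the bottom-left — a diagonal reflection. A dark label reading "COPY" appears in the lower-right corner.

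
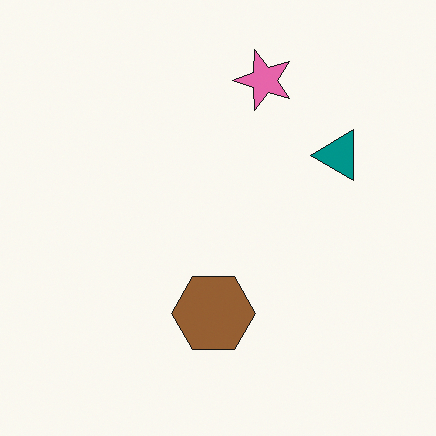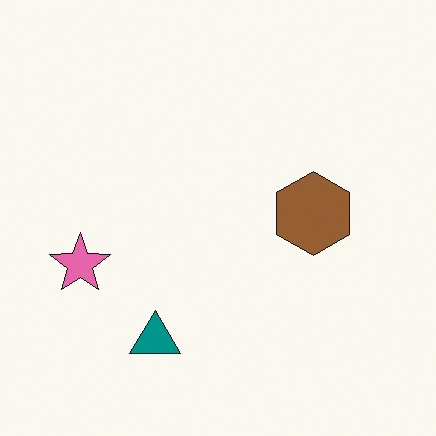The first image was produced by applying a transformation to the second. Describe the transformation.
The image was transposed (reflected across the top-left ↔ bottom-right diagonal).

Shapes have swapped their row and column positions — what was in the top-right is now in the bottom-left — a diagonal reflection.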